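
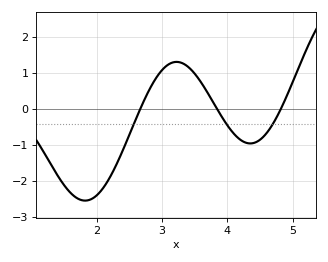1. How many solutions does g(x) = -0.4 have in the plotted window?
3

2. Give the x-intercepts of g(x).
2.7, 3.8, 4.8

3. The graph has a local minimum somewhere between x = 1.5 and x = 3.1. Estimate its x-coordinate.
1.8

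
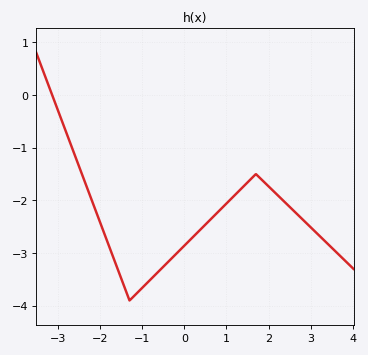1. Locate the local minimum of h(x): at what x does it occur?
-1.3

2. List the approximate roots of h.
-3.14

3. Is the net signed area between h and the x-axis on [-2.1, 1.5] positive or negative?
negative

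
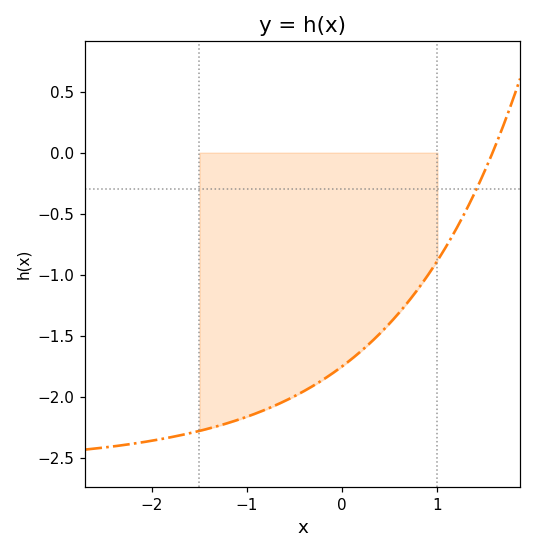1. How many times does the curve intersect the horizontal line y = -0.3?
1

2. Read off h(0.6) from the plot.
-1.3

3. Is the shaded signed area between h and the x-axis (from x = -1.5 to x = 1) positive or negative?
negative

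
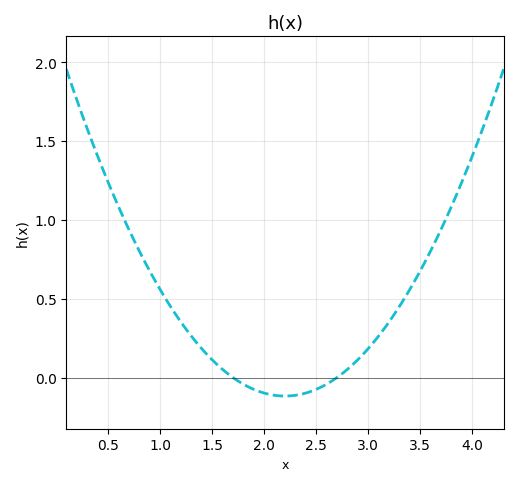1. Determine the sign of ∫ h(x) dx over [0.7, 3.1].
positive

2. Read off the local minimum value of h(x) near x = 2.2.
-0.118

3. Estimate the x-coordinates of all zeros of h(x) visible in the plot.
1.7, 2.7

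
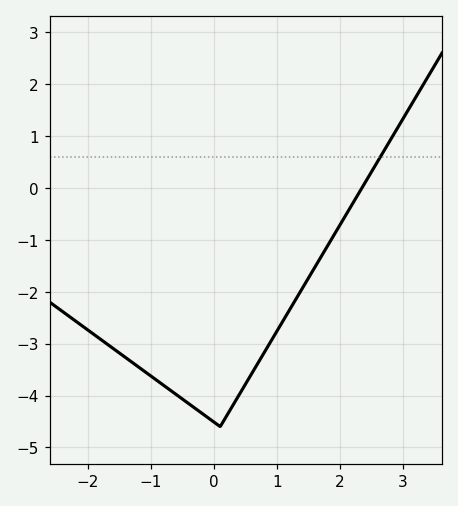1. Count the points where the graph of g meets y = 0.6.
1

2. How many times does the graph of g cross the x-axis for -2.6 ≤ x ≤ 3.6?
1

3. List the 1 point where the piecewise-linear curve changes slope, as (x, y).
(0.1, -4.6)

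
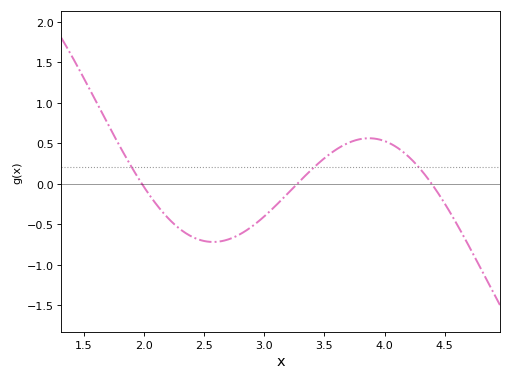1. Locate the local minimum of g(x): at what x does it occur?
2.55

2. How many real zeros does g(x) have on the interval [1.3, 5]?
3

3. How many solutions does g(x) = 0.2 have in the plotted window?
3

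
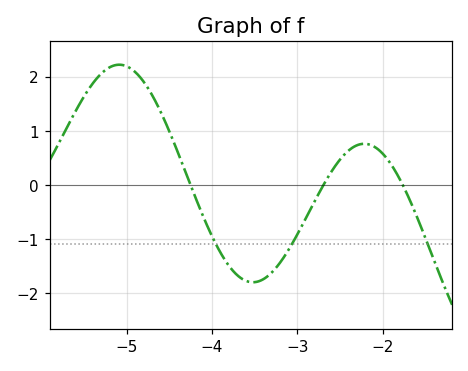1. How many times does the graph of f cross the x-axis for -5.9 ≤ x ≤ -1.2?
3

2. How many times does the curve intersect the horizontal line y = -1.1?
3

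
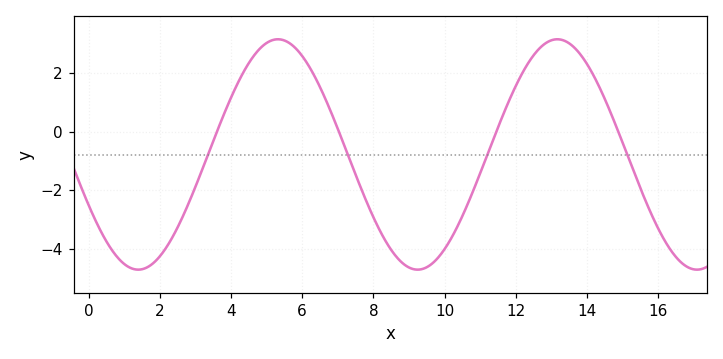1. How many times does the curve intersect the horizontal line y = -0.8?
4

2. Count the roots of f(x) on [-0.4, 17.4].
4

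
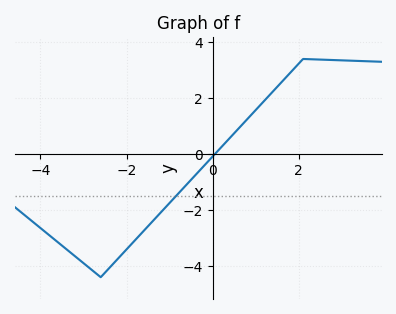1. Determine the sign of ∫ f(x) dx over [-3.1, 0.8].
negative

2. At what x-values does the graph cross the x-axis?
0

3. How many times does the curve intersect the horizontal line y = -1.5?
1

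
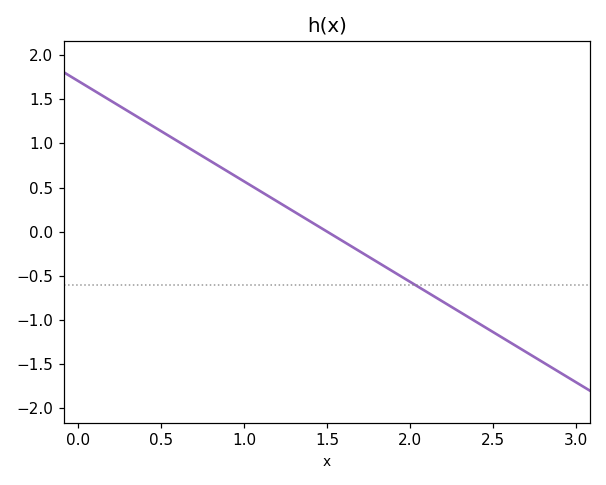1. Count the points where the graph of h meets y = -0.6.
1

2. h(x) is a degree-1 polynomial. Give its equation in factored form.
y = -1.14(x - 1.5)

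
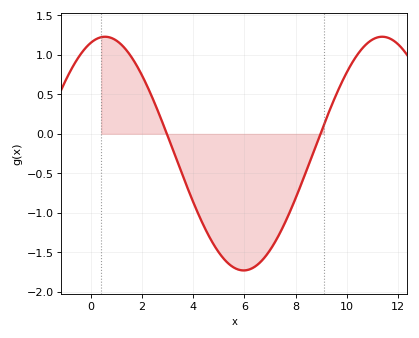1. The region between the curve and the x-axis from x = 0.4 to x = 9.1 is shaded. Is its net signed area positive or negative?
negative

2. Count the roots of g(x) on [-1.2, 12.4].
2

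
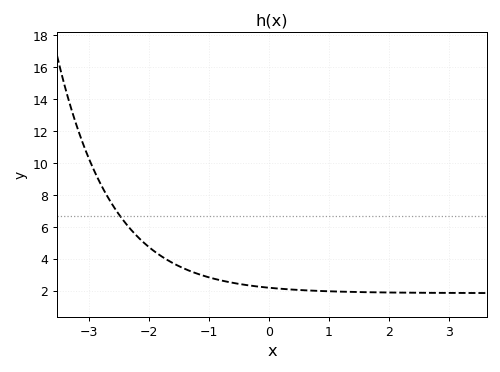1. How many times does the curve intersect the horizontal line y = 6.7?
1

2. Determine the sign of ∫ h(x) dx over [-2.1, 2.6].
positive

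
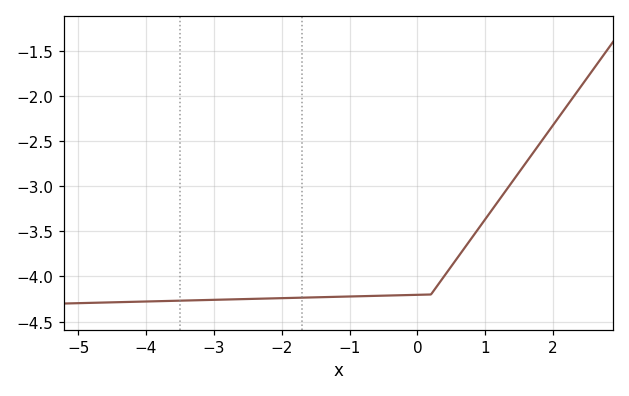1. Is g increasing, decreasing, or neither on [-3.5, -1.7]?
increasing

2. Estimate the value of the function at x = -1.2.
-4.25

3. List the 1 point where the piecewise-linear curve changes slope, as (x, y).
(0.2, -4.2)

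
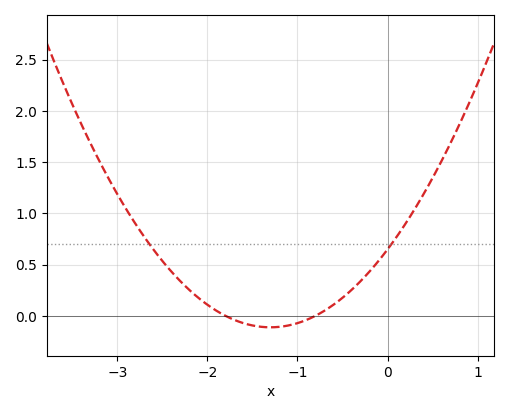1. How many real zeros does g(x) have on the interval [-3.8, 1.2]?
2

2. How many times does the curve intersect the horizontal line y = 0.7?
2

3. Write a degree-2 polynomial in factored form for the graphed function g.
y = 0.45(x + 1.8)(x + 0.8)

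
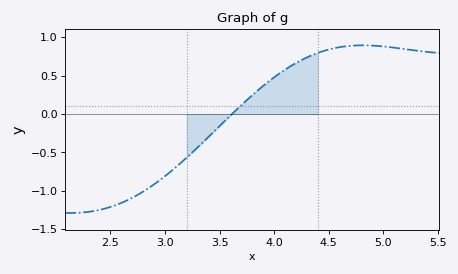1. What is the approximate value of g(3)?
-0.811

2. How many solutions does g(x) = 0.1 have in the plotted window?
1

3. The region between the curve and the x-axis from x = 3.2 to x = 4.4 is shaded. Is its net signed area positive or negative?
positive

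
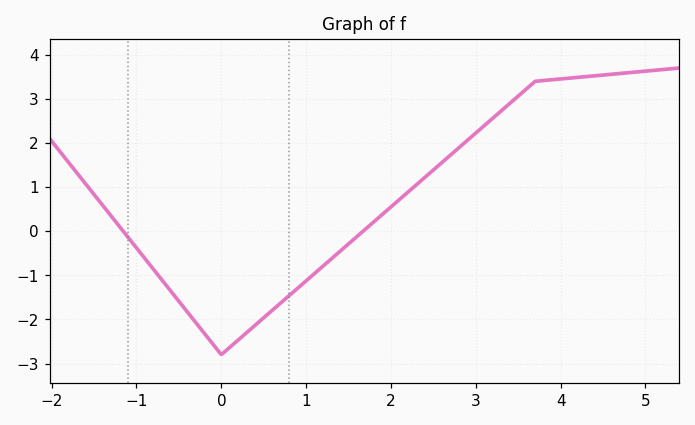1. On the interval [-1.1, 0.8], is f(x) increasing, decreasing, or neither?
neither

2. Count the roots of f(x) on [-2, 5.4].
2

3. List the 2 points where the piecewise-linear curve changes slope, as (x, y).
(0, -2.8); (3.7, 3.4)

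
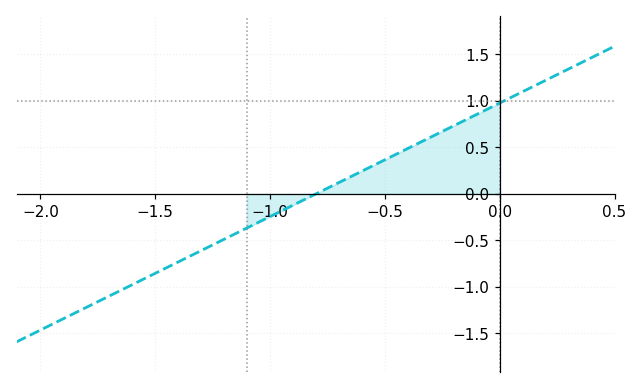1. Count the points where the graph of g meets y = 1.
1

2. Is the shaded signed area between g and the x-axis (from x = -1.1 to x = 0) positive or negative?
positive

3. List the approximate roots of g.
-0.8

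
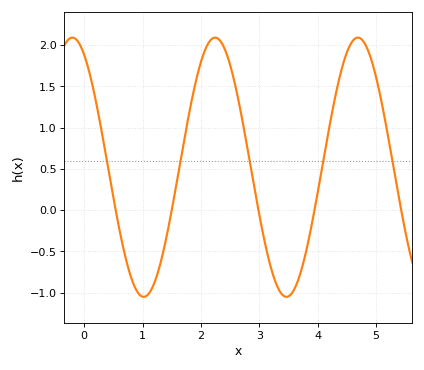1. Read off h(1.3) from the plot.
-0.66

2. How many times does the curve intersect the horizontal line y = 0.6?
5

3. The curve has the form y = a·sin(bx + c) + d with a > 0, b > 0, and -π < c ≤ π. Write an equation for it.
y = 1.57sin(2.57x + 2.09) + 0.52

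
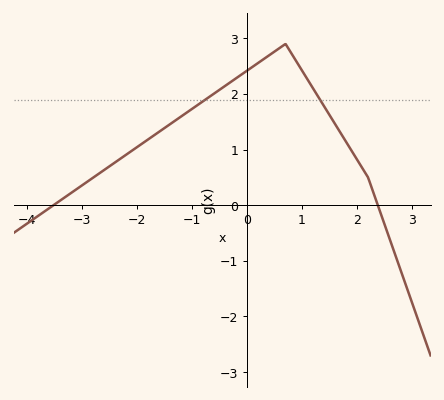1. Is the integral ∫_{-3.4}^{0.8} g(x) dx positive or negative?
positive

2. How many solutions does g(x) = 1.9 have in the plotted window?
2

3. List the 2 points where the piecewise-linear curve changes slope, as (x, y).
(0.7, 2.9); (2.2, 0.5)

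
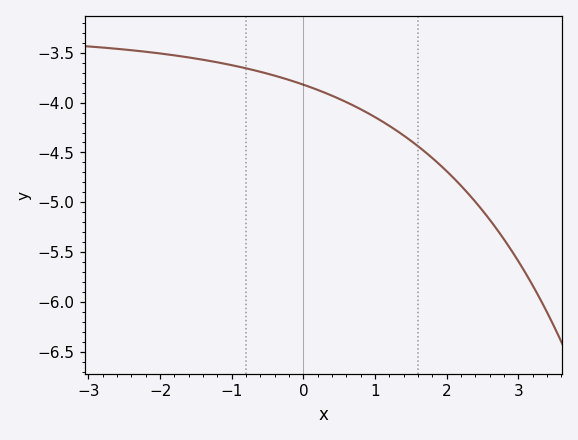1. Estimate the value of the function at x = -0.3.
-3.75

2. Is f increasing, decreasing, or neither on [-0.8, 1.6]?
decreasing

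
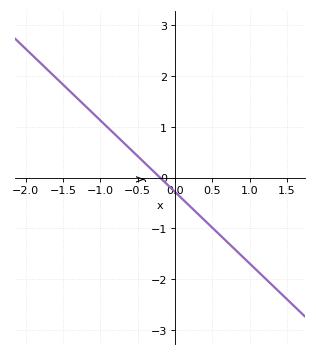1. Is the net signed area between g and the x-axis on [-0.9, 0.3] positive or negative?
positive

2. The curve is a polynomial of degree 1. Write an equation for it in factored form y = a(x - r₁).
y = -1.41(x + 0.2)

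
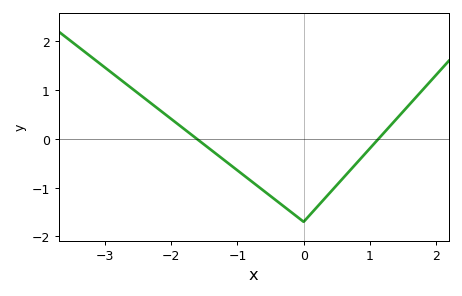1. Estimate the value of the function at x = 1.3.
0.3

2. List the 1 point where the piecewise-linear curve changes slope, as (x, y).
(0, -1.7)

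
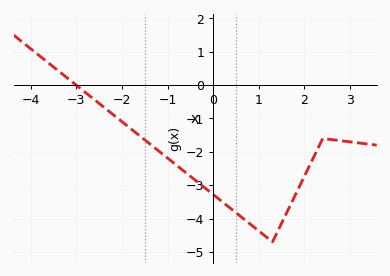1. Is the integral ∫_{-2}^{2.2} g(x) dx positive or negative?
negative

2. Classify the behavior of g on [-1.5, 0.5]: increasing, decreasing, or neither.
decreasing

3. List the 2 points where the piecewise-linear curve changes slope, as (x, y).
(1.3, -4.7); (2.4, -1.6)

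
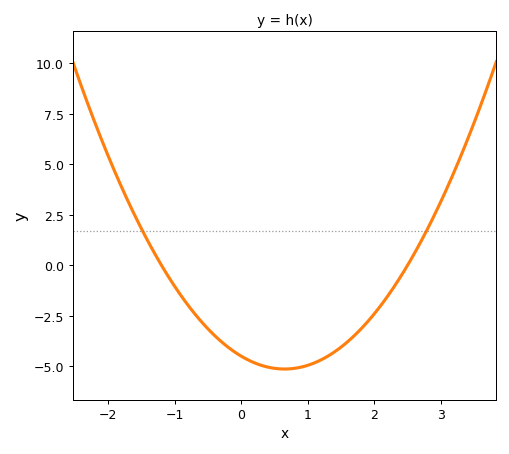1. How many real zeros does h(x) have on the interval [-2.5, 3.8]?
2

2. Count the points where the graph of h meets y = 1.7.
2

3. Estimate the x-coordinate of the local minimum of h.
0.65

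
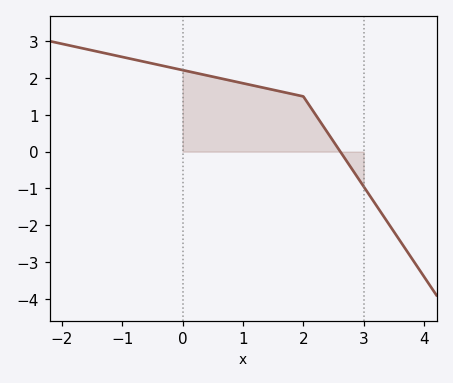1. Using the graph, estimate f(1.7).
1.61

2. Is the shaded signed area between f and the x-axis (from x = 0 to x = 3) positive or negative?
positive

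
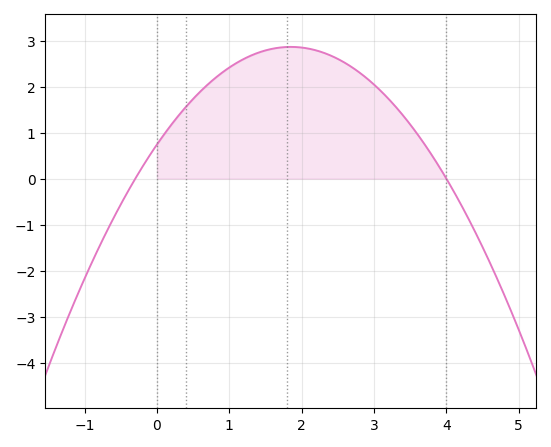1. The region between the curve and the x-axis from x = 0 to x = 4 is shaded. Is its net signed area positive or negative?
positive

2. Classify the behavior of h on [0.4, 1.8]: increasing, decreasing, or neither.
increasing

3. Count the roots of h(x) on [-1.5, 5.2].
2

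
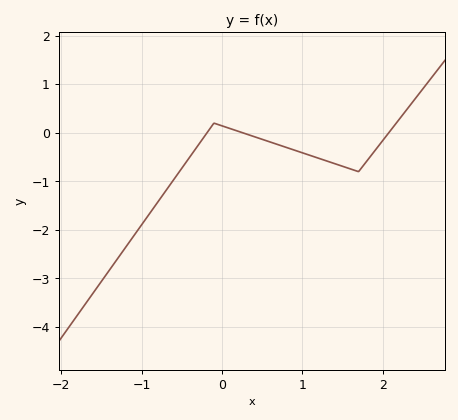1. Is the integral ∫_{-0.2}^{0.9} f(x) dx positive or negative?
negative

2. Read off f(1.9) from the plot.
-0.373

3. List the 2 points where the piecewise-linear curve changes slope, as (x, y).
(-0.1, 0.2); (1.7, -0.8)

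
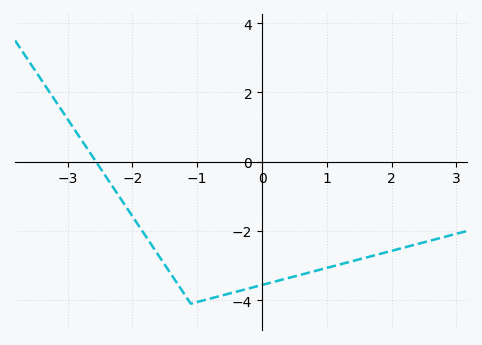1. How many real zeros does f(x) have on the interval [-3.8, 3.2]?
1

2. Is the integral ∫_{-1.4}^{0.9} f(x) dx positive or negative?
negative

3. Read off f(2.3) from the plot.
-2.4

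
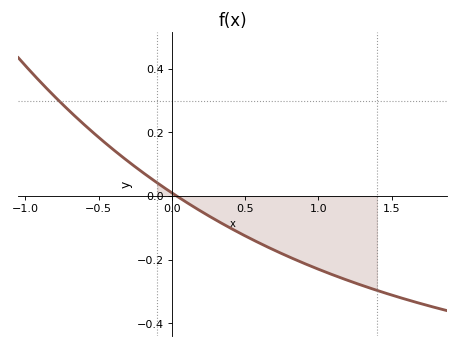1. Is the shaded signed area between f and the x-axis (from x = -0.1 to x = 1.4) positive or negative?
negative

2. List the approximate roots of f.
0.033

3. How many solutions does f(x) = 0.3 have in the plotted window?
1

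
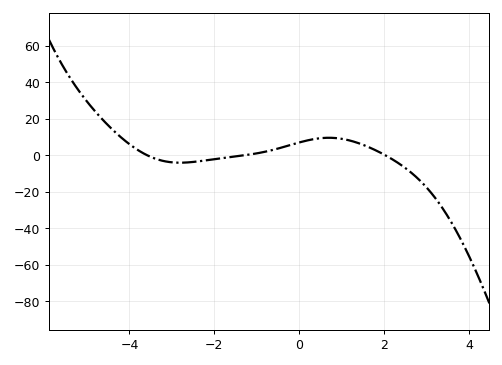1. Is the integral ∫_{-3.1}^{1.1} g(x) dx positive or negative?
positive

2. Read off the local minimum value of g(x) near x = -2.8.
-4.09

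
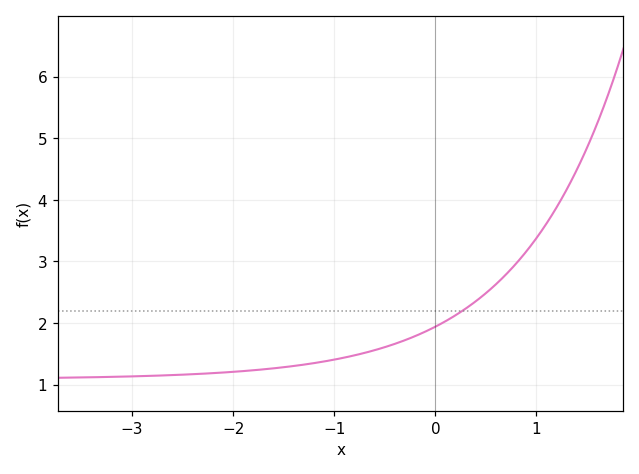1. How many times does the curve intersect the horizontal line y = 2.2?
1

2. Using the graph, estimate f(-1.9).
1.2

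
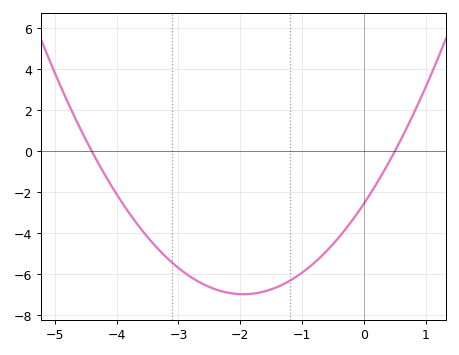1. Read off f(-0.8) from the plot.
-5.4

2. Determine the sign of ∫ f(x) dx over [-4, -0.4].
negative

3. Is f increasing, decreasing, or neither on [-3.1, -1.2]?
neither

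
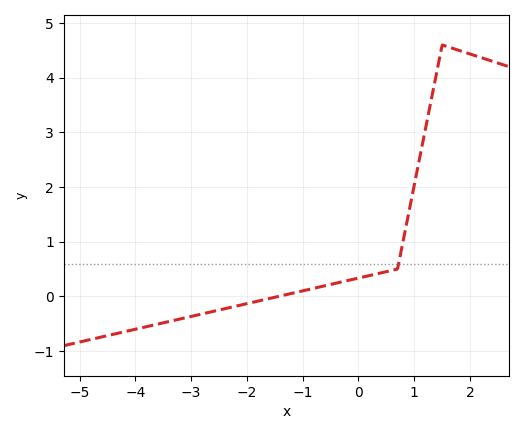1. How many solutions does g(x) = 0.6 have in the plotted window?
1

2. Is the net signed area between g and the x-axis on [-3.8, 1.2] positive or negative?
positive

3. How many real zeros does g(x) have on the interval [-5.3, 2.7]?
1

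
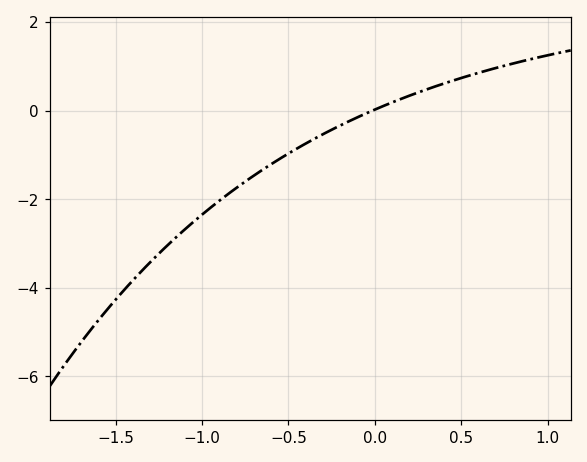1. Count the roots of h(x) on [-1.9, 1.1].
1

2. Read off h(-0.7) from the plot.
-1.4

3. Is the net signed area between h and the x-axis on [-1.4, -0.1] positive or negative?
negative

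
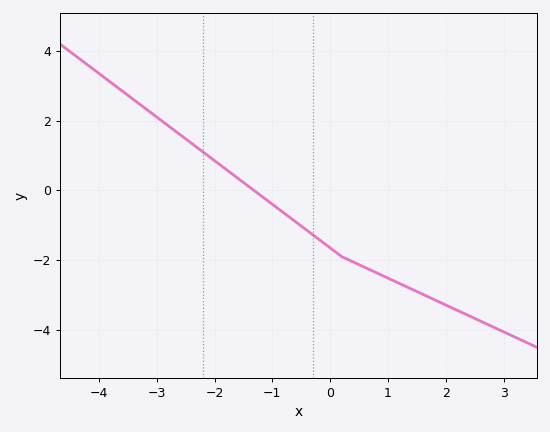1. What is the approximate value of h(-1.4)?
0.2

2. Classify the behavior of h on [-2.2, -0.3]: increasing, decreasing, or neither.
decreasing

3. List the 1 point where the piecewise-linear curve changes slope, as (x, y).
(0.2, -1.9)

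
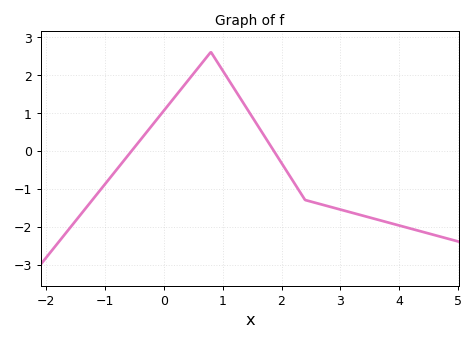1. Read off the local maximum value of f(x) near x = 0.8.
2.6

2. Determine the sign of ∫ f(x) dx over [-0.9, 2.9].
positive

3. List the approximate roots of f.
-0.543, 1.87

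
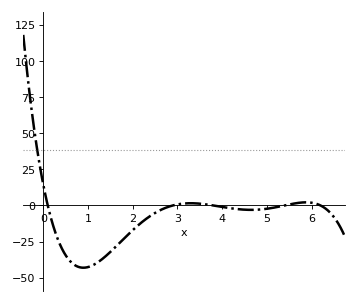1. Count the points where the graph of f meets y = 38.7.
1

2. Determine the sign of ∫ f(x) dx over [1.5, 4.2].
negative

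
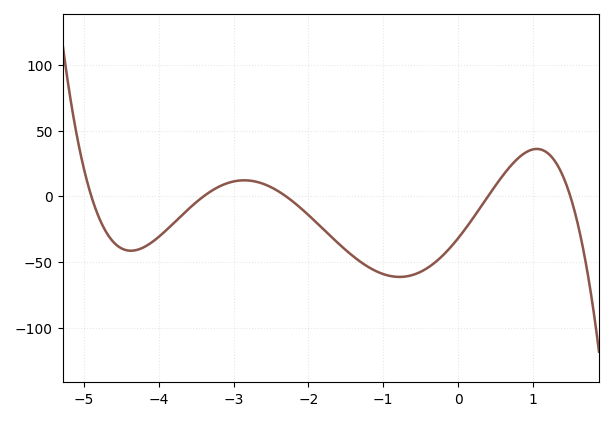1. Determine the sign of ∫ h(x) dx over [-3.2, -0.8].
negative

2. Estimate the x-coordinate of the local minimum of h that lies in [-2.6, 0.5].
-0.8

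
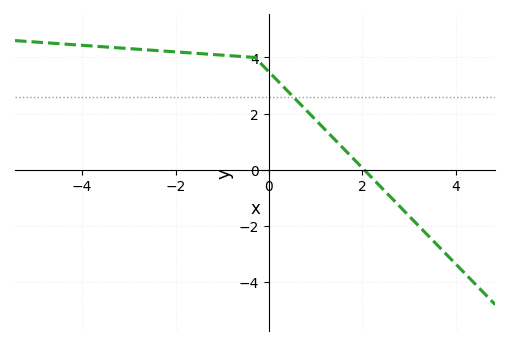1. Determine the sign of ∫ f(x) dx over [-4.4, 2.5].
positive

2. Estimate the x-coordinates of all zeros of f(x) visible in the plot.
2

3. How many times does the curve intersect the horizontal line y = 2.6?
1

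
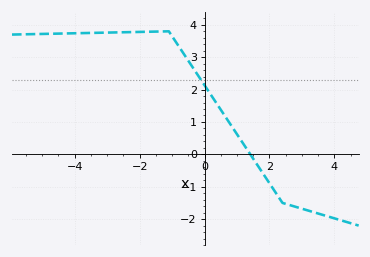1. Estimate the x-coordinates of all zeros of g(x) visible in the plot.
1.4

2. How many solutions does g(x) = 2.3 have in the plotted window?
1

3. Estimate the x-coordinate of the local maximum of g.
-1.2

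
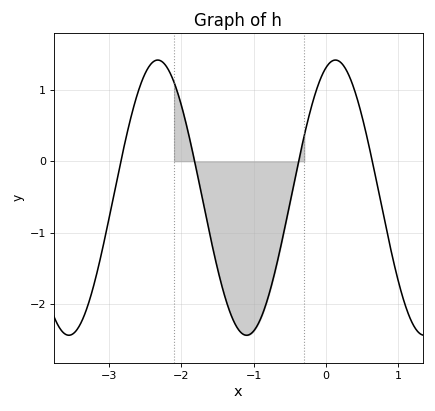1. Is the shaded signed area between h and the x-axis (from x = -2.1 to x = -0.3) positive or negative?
negative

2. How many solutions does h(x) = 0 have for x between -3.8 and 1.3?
4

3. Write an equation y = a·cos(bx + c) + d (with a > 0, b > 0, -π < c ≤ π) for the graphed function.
y = 1.93cos(2.56x - 0.332) - 0.51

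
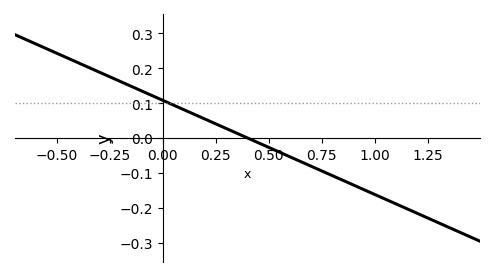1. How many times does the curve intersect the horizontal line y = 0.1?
1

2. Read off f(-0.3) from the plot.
0.189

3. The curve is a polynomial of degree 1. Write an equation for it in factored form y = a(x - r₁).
y = -0.27(x - 0.4)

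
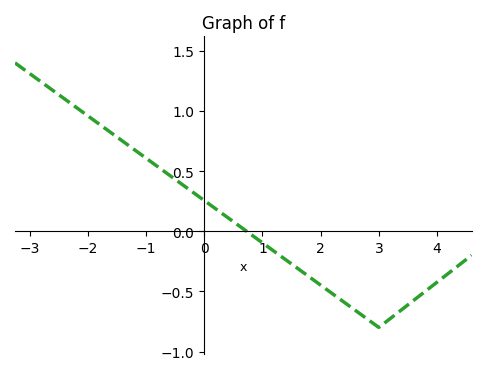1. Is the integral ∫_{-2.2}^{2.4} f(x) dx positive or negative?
positive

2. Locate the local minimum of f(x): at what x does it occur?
3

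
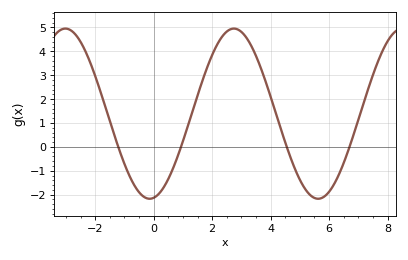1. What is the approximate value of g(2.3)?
4.54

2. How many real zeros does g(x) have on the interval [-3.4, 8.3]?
4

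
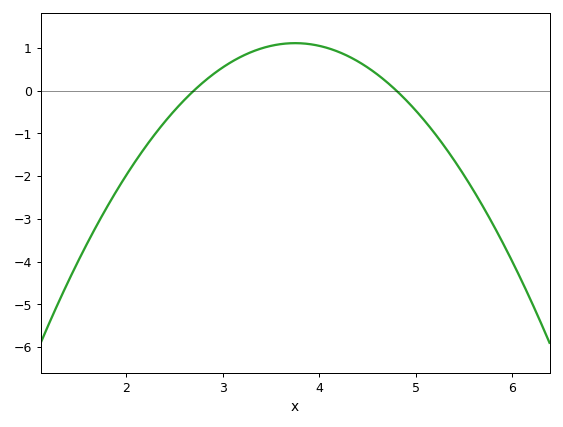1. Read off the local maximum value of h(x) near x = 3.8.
1.1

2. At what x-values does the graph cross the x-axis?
2.7, 4.8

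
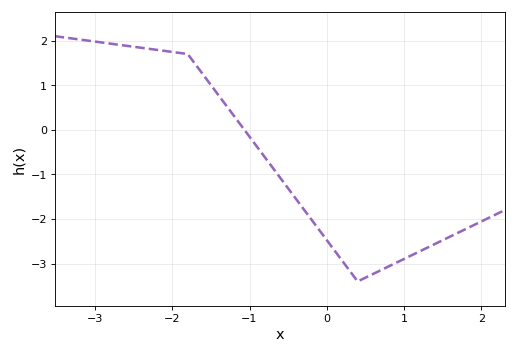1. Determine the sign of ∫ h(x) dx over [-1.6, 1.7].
negative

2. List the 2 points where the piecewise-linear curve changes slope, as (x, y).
(-1.8, 1.7); (0.4, -3.4)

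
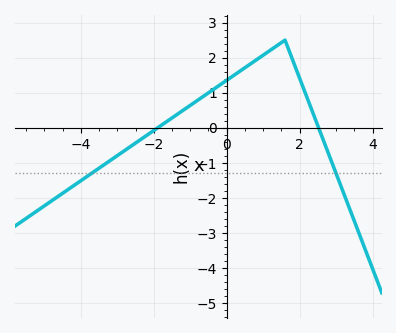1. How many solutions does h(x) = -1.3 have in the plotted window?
2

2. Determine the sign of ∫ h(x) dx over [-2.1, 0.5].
positive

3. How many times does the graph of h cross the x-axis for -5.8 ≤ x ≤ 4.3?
2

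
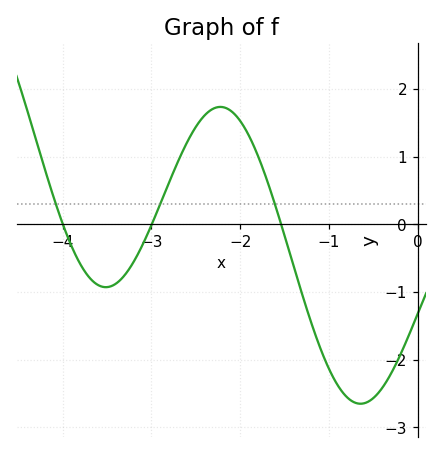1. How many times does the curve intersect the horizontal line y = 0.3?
3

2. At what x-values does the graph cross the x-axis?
-4, -3, -1.54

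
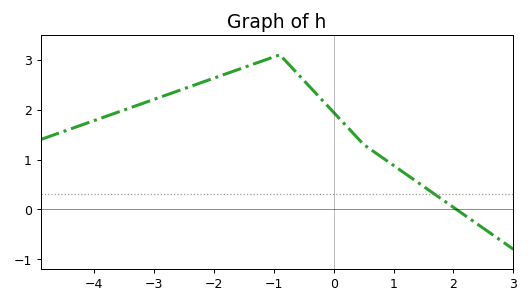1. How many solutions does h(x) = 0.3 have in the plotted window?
1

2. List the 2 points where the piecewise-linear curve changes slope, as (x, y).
(-0.9, 3.1); (0.5, 1.3)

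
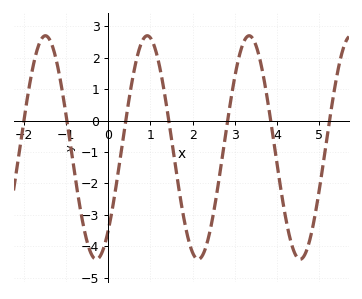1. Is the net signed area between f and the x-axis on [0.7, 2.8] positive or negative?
negative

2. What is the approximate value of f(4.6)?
-4.39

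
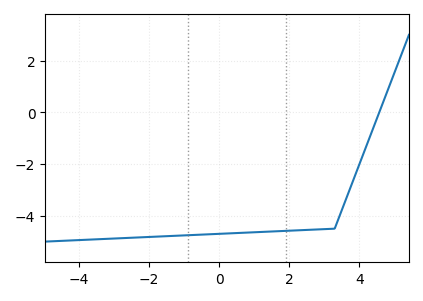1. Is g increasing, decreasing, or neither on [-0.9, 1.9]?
increasing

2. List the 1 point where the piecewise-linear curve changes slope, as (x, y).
(3.3, -4.5)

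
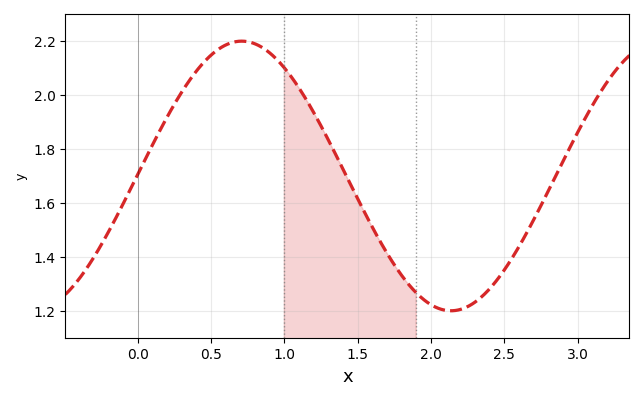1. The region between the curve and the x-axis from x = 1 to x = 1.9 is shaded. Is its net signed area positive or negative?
positive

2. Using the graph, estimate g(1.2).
1.94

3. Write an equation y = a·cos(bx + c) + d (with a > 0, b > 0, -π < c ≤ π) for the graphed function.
y = 0.5cos(2.2x - 1.56) + 1.7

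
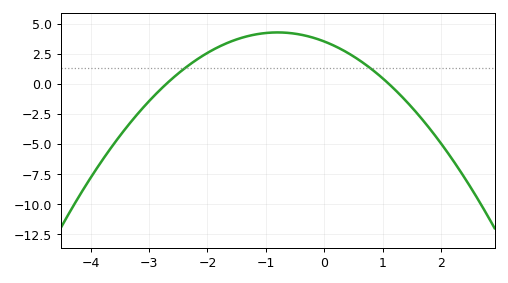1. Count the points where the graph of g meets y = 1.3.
2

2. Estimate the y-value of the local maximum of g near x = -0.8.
4.26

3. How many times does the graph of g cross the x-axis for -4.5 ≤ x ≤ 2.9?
2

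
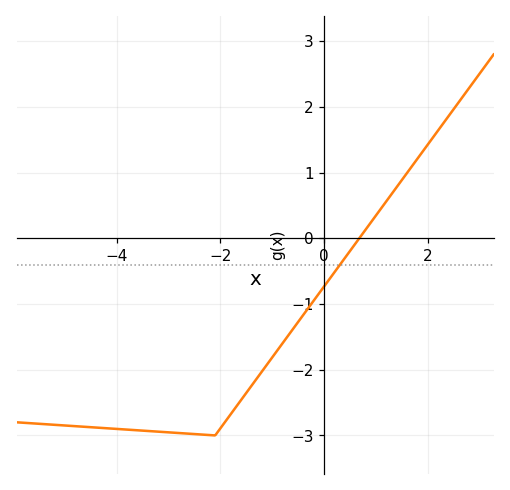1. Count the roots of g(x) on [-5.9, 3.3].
1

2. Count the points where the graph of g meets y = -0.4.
1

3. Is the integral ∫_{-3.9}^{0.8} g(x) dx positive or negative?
negative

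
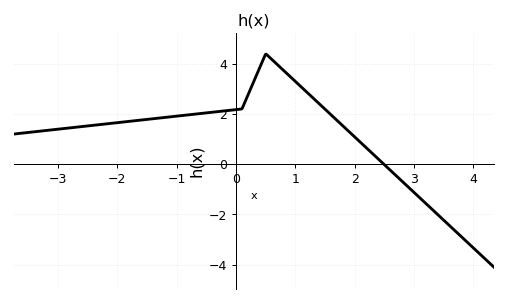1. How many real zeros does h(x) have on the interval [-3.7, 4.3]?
1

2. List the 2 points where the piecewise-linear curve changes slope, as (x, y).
(0.1, 2.2); (0.5, 4.4)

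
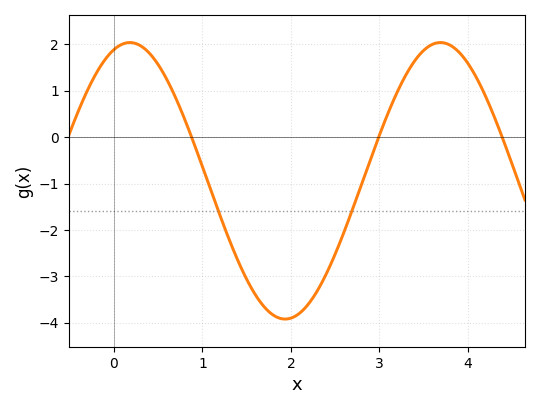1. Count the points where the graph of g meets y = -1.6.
2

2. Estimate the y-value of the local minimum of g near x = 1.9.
-3.9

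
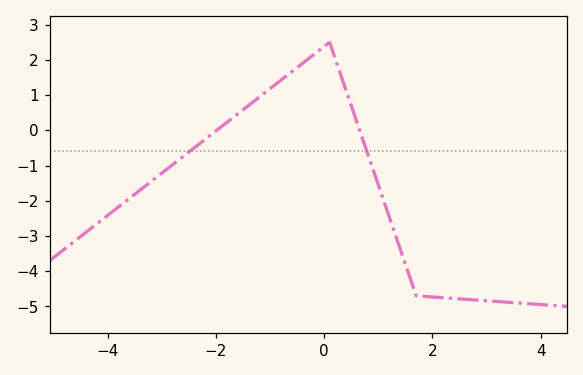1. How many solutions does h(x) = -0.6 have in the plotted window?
2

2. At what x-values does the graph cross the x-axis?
-1.98, 0.656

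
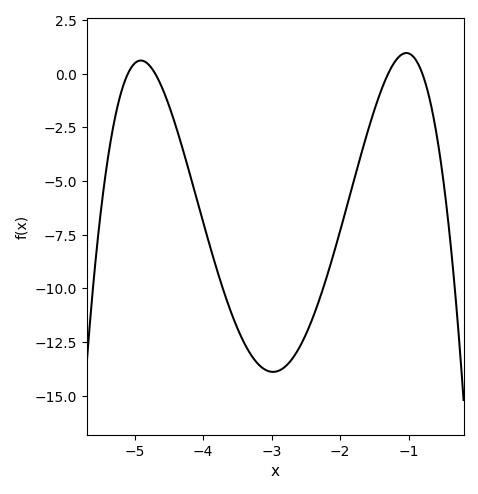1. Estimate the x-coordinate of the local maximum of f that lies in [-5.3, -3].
-4.91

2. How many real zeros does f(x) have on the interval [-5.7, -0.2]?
4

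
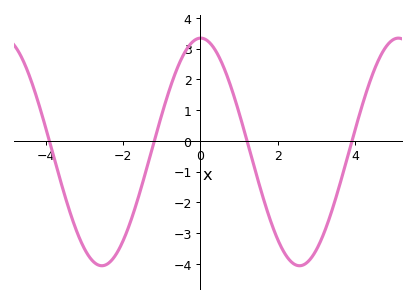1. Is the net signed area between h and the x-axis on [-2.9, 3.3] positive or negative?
negative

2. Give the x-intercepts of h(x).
-3.9, -1.19, 1.21, 3.92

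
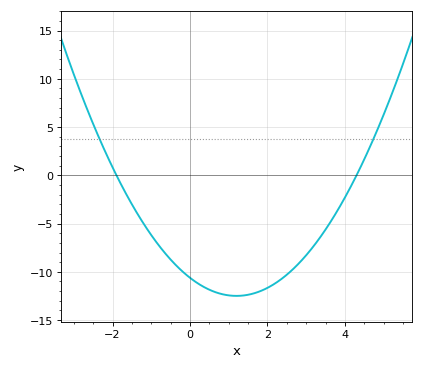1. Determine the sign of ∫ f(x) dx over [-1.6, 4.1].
negative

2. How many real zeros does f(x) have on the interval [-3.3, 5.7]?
2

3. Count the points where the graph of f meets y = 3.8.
2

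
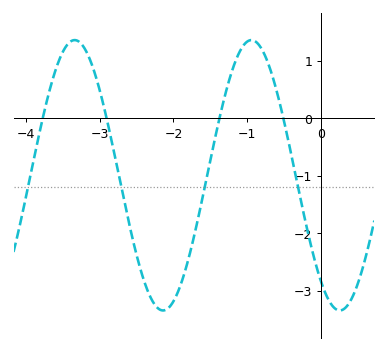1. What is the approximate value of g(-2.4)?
-2.8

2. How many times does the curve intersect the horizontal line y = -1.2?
4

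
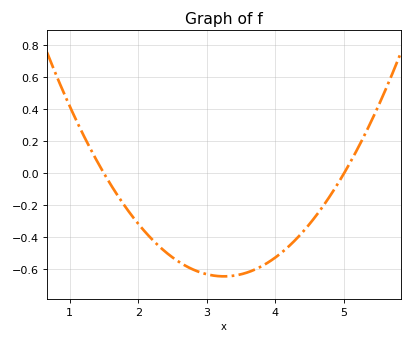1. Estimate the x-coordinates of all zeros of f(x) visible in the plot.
1.5, 5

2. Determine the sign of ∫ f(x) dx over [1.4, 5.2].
negative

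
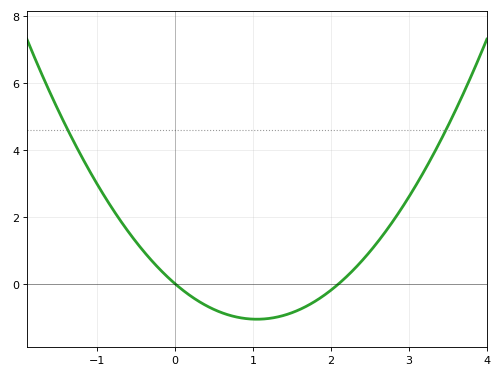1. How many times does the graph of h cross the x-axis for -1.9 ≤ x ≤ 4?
2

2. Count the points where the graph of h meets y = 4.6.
2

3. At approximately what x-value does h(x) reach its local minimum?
1.1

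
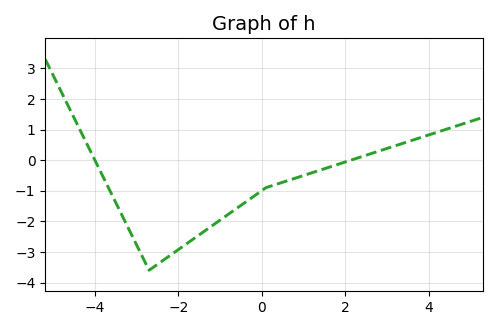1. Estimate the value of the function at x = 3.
0.4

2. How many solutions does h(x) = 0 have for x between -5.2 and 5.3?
2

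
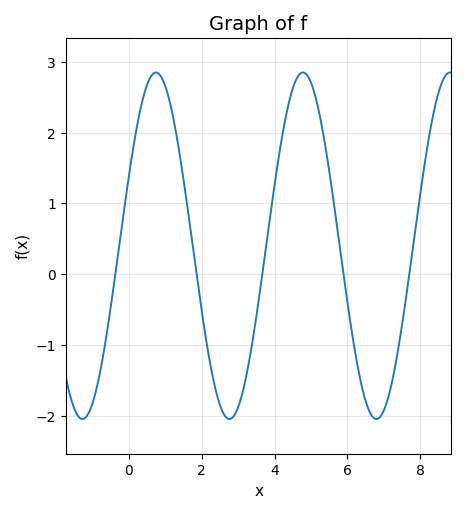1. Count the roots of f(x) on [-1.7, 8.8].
5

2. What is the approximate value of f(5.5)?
1.46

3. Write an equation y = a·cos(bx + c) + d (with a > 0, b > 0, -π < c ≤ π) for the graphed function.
y = 2.45cos(1.56x - 1.17) + 0.4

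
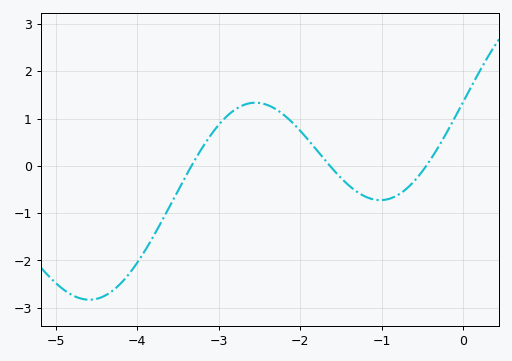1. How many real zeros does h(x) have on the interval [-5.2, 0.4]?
3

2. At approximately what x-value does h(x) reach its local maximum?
-2.55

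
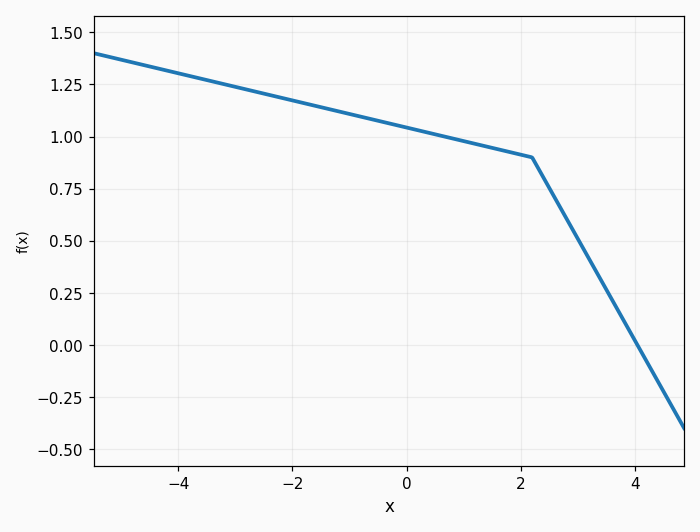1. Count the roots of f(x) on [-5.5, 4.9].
1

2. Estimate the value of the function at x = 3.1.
0.461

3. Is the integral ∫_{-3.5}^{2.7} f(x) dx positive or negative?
positive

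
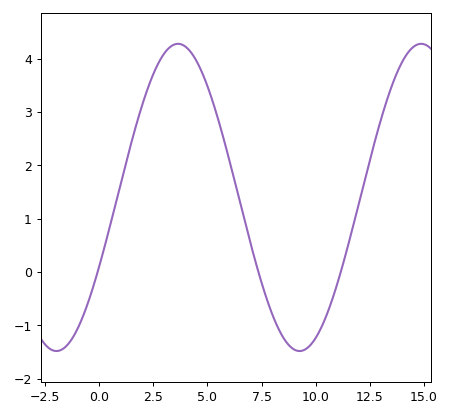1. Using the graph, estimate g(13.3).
3.24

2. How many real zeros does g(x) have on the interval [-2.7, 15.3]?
3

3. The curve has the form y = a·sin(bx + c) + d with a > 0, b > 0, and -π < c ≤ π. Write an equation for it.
y = 2.88sin(0.56x - 0.472) + 1.4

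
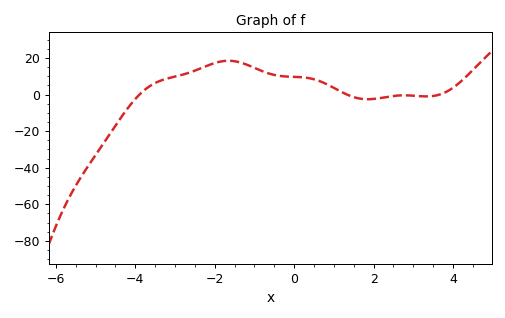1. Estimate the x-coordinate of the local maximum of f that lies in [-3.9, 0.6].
-1.65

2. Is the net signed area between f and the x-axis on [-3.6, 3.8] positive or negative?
positive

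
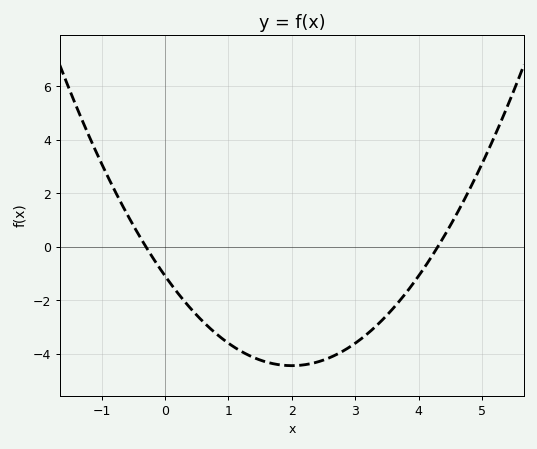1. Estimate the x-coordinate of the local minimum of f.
2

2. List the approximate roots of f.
-0.3, 4.3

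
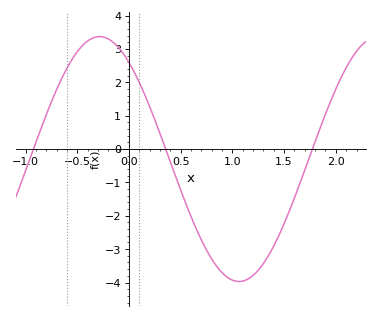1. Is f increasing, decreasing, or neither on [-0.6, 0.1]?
neither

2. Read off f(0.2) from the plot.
1.3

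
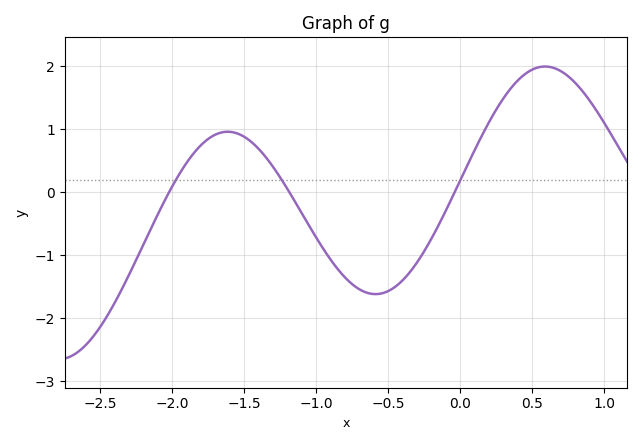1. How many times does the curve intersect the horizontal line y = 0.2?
3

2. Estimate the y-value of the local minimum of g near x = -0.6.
-1.62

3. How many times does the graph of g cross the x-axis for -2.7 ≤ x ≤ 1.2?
3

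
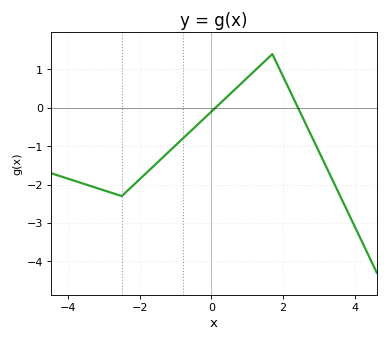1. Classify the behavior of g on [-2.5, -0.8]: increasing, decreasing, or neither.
increasing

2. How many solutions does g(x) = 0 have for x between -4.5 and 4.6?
2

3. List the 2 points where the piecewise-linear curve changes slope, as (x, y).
(-2.5, -2.3); (1.7, 1.4)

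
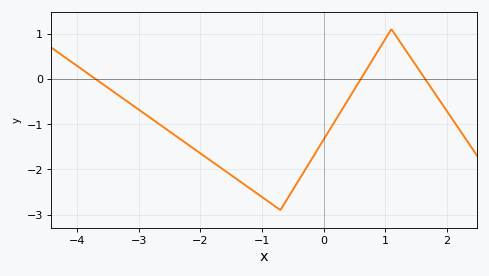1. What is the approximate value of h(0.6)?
-0.011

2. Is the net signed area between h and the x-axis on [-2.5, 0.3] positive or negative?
negative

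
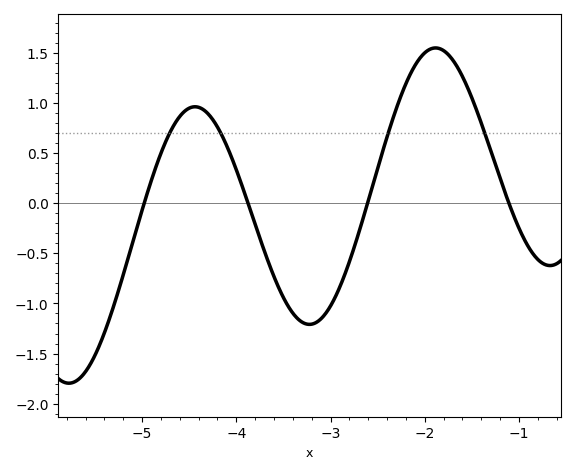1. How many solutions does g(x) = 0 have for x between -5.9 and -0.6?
4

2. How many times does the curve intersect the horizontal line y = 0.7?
4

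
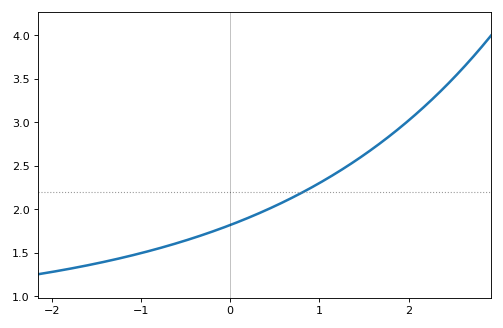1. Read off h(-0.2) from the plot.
1.75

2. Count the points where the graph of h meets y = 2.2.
1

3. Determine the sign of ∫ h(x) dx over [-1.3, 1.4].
positive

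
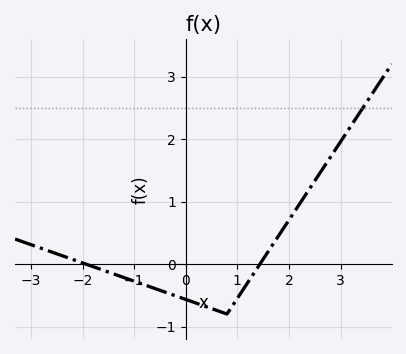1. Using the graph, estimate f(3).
1.96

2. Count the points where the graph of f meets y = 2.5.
1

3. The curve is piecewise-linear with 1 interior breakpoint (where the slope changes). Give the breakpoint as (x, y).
(0.8, -0.8)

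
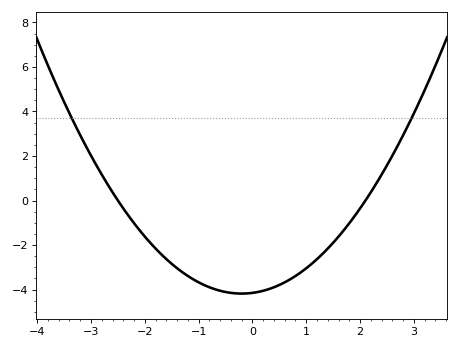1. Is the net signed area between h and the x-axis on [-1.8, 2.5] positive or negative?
negative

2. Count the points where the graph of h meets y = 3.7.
2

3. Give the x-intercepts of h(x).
-2.4, 2.2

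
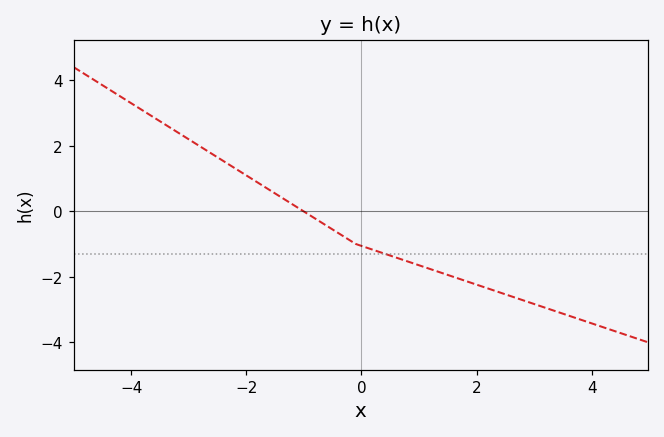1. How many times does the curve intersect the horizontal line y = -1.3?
1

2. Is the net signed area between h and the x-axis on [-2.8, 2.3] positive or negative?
negative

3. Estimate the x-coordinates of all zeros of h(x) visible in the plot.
-1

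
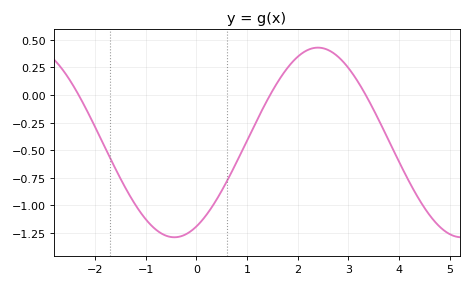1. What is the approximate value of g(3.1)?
0.181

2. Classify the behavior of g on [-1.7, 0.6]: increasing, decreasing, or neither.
neither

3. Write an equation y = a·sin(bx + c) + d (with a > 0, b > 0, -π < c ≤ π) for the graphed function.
y = 0.86sin(1.11x - 1.09) - 0.43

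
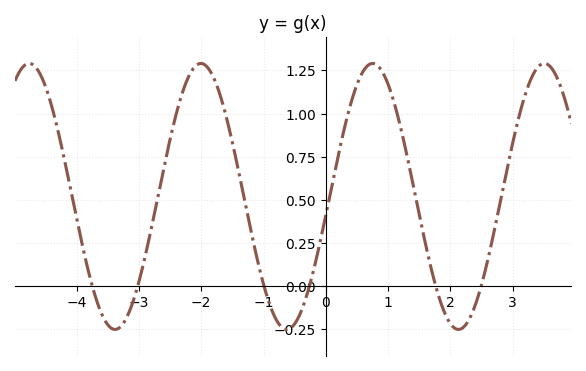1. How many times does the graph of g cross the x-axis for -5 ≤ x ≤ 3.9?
6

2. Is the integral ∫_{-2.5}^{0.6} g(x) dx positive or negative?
positive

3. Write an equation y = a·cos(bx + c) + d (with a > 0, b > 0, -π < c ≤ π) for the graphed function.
y = 0.77cos(2.28x - 1.71) + 0.52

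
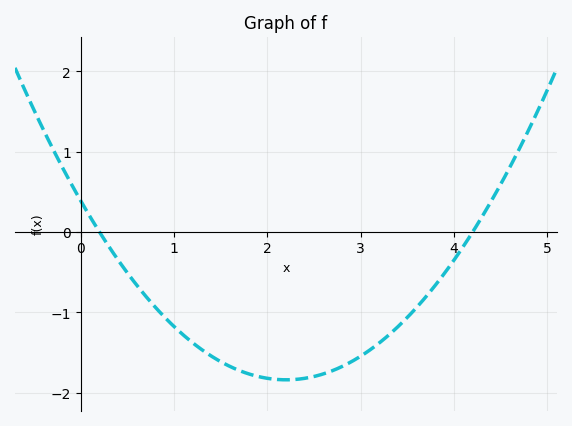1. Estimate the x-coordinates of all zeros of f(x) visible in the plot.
0.2, 4.2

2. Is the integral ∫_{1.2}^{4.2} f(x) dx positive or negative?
negative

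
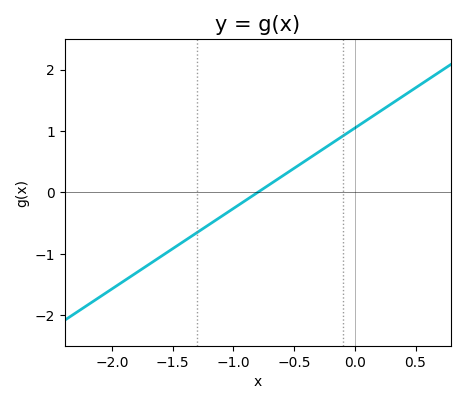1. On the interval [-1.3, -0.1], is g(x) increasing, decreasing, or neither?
increasing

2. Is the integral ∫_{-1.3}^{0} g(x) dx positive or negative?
positive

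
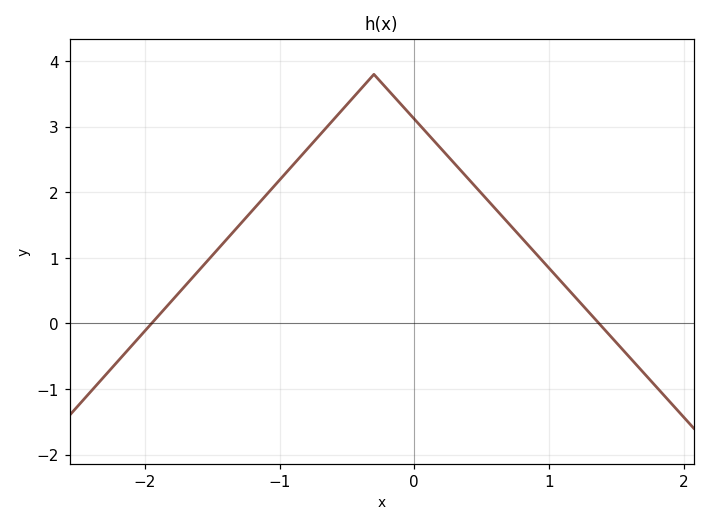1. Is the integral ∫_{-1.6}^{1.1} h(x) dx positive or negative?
positive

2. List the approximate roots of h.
-1.95, 1.37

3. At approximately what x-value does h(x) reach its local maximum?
-0.3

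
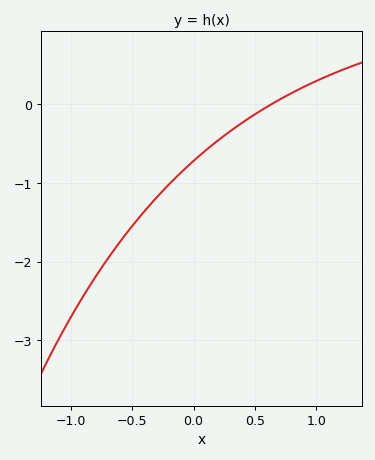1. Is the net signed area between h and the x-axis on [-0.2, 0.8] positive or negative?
negative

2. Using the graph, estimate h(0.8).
0.1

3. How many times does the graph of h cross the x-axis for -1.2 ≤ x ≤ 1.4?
1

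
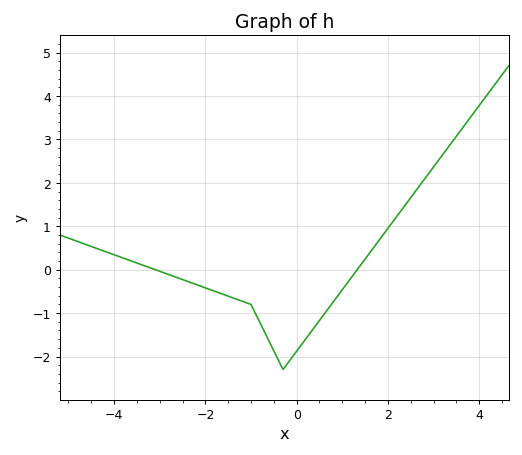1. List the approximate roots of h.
-3.1, 1.33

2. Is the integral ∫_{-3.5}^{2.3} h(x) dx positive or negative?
negative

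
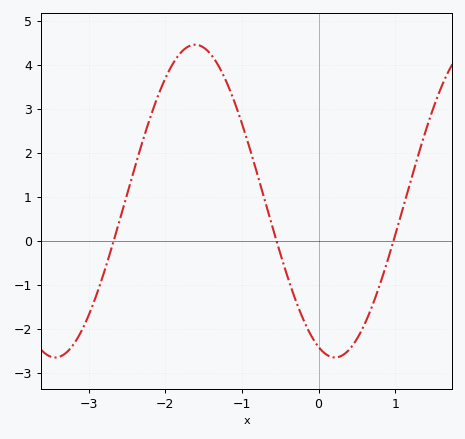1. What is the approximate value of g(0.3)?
-2.61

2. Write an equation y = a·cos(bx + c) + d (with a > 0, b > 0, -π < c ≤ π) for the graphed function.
y = 3.56cos(1.72x + 2.77) + 0.91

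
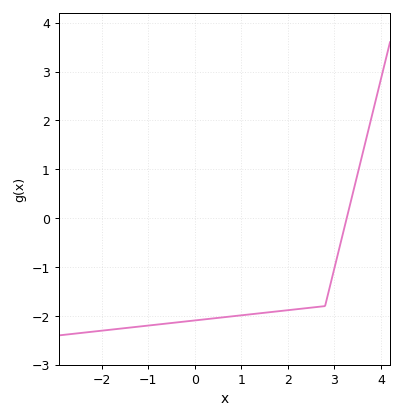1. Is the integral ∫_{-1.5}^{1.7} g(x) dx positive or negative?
negative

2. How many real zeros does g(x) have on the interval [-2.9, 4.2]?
1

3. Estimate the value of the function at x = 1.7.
-1.92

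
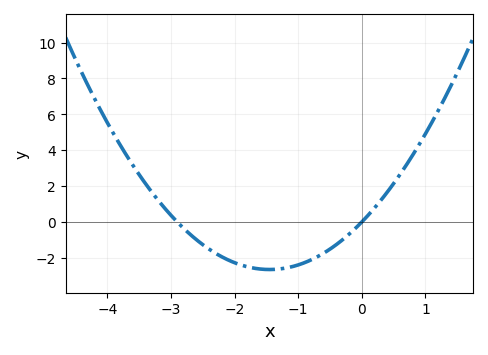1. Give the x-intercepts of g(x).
-2.9, 0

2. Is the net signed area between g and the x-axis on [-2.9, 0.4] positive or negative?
negative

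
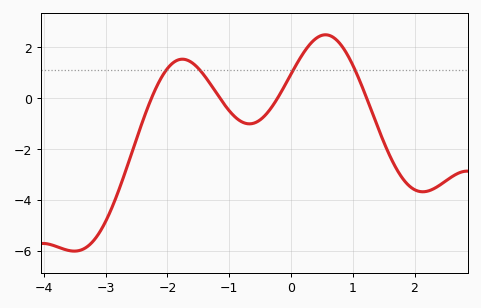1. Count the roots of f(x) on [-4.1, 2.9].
4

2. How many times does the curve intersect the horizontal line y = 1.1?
4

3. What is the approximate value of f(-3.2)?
-5.6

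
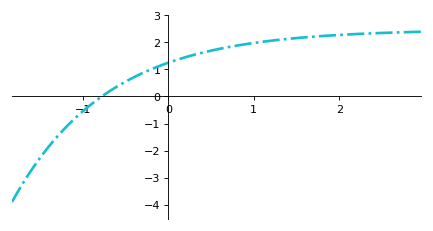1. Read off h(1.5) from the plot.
2.2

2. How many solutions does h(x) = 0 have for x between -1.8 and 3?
1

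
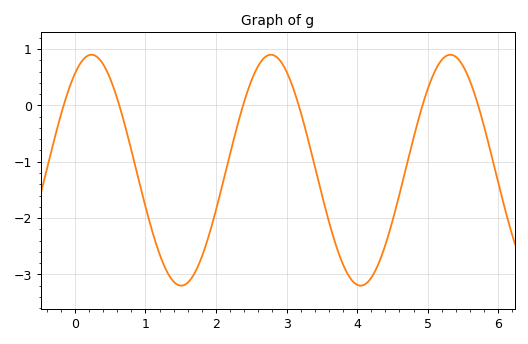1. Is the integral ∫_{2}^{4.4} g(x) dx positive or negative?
negative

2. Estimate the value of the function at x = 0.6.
0.1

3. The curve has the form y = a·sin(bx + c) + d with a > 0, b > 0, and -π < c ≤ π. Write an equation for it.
y = 2.05sin(2.5x + 0.99) - 1.15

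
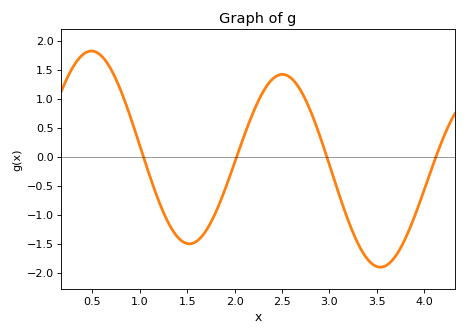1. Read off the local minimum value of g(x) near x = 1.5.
-1.5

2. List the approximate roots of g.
1.04, 2.02, 2.97, 4.12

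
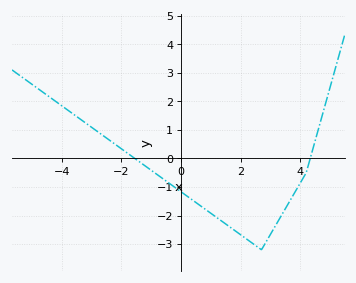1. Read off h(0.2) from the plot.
-1.32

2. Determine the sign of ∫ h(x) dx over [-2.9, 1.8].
negative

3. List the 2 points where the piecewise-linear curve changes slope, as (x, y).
(2.7, -3.2); (4.2, -0.5)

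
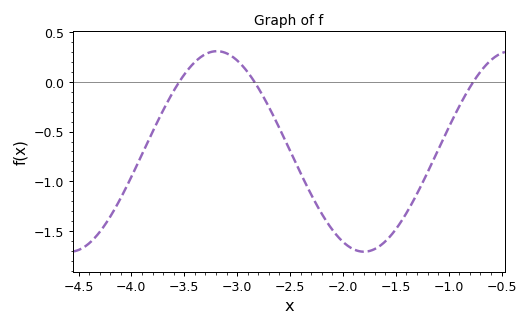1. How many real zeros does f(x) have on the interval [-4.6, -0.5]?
3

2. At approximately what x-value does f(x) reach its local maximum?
-3.19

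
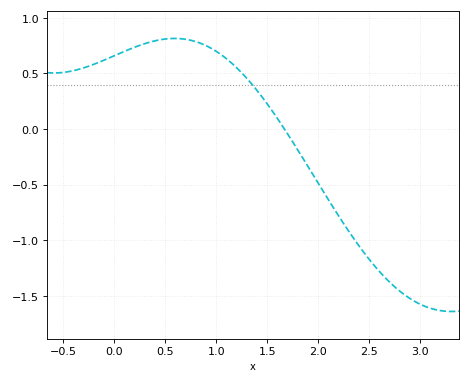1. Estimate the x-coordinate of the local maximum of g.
0.6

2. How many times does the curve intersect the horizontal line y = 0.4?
1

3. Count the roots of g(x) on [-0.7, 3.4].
1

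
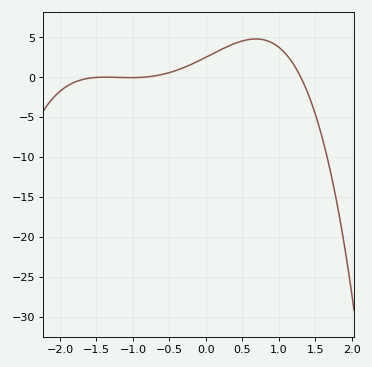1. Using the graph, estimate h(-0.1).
2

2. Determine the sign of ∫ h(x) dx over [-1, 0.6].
positive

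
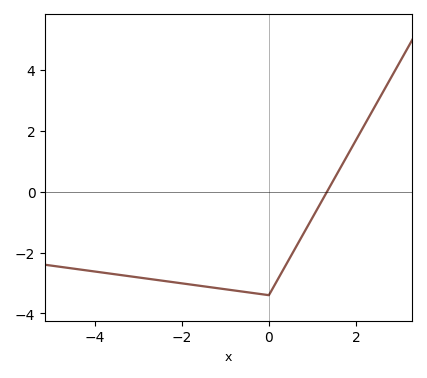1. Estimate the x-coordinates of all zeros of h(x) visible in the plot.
1.33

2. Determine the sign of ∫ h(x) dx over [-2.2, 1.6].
negative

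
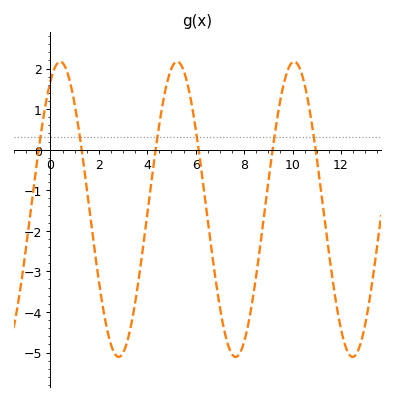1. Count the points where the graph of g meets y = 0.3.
6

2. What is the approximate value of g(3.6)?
-3.4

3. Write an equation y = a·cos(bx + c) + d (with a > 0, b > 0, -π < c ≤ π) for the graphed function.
y = 3.64cos(1.3x - 0.52) - 1.47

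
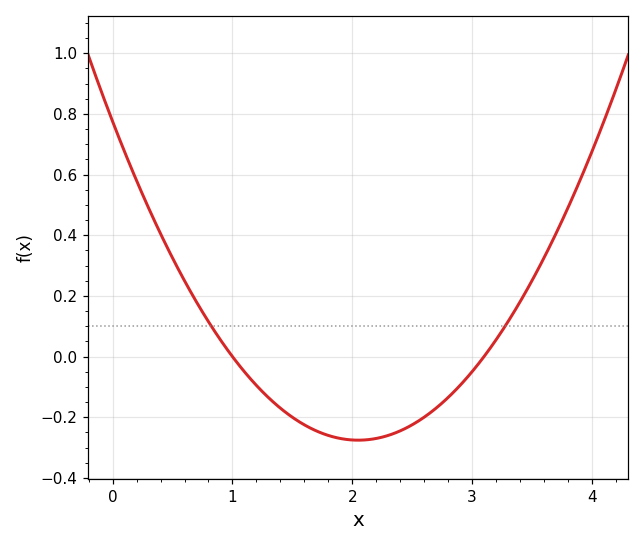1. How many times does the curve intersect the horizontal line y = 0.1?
2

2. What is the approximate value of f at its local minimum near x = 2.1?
-0.276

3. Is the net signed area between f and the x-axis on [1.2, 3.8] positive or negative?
negative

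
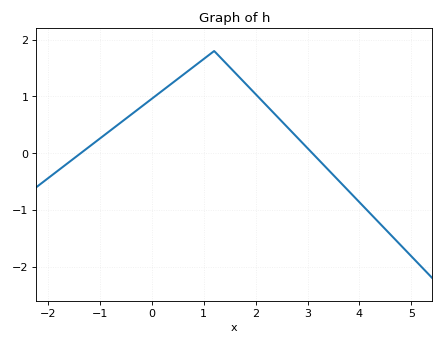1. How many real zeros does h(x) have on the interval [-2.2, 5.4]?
2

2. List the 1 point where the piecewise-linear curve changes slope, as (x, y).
(1.2, 1.8)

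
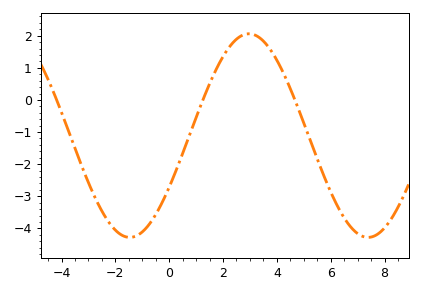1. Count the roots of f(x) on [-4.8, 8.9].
3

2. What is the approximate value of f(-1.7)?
-4.2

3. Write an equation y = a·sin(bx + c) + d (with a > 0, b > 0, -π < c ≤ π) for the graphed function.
y = 3.17sin(0.71x - 0.53) - 1.11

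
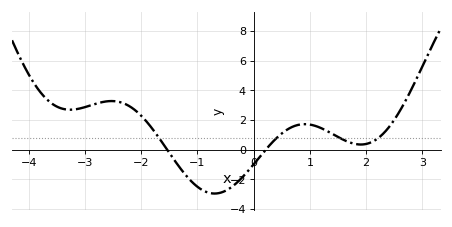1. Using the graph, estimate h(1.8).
0.388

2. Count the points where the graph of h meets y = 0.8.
4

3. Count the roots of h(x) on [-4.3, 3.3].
2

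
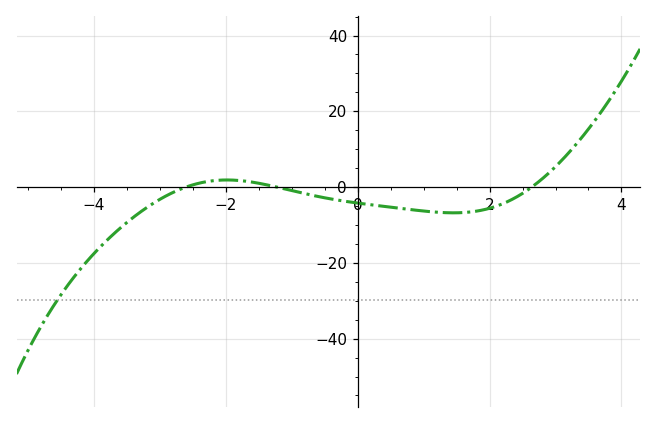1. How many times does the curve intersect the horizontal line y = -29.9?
1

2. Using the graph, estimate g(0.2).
-4.67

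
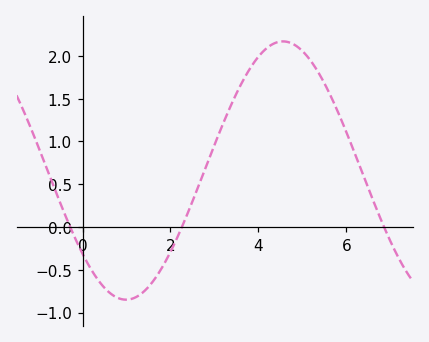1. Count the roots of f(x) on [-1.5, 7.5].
3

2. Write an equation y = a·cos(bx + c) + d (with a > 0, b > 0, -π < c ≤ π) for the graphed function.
y = 1.51cos(0.88x + 2.27) + 0.66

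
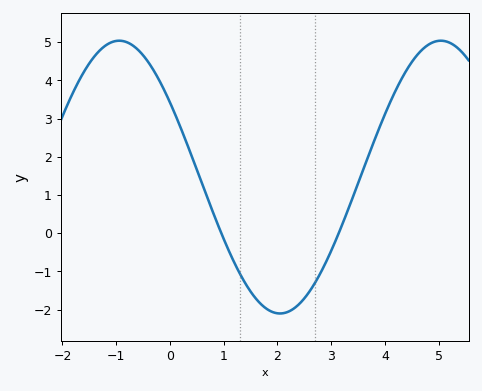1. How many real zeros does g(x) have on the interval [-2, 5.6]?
2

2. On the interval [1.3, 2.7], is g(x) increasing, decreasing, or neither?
neither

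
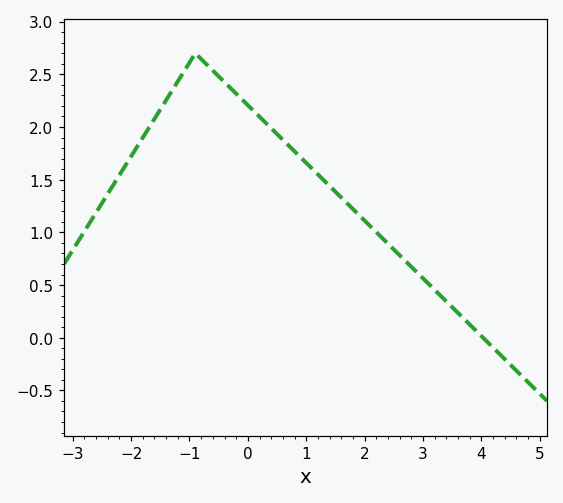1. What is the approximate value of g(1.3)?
1.5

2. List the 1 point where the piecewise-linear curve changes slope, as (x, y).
(-0.9, 2.7)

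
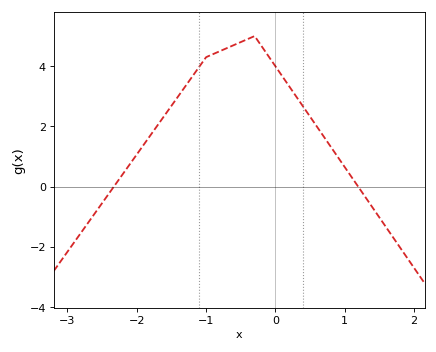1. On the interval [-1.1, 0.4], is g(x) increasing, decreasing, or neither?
neither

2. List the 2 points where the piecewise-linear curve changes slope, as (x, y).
(-1, 4.3); (-0.3, 5)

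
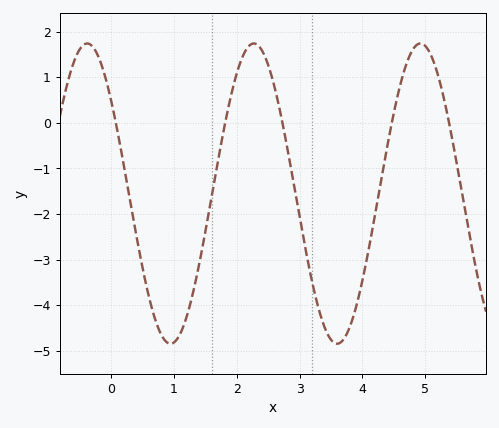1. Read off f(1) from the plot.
-4.81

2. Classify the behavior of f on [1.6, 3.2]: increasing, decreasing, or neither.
neither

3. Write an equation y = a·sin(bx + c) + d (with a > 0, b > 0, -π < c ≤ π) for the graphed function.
y = 3.29sin(2.37x + 2.47) - 1.55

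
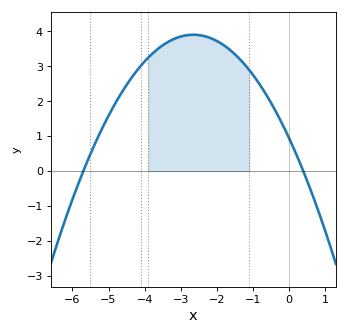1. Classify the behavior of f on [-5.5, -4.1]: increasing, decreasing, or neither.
increasing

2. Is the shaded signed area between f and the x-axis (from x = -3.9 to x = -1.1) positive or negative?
positive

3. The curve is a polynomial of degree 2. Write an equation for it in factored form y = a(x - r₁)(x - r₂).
y = -0.42(x + 5.7)(x - 0.4)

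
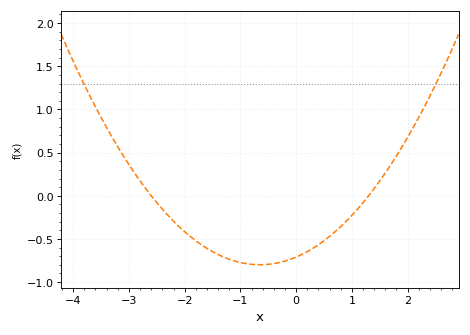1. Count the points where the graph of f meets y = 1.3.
2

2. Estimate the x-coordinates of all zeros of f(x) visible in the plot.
-2.6, 1.3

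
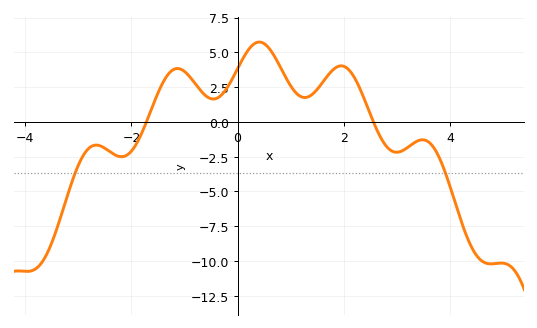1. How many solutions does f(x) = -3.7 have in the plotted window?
2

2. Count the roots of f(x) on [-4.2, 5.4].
2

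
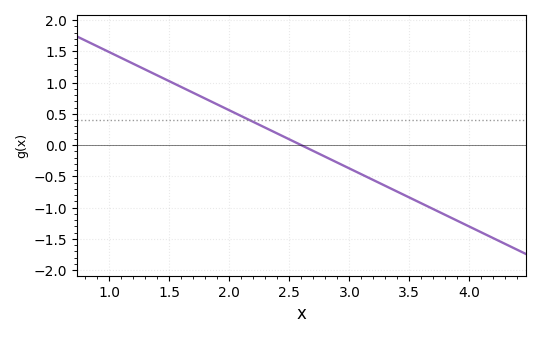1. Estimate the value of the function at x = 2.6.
0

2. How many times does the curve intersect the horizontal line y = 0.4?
1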